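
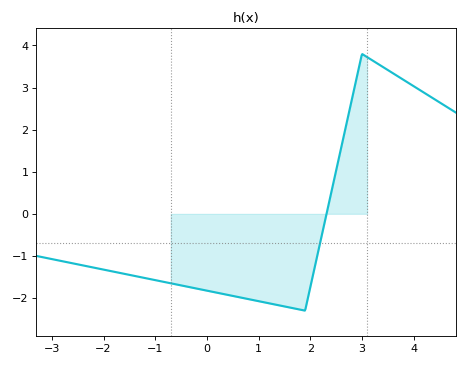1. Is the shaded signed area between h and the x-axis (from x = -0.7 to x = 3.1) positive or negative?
negative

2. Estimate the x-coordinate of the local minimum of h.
1.8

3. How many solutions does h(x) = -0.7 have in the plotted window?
1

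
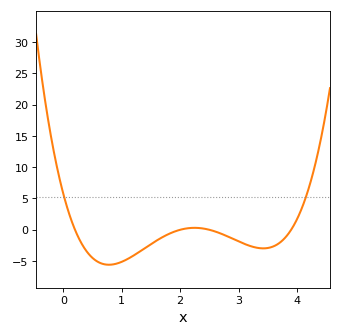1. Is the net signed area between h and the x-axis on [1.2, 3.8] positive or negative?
negative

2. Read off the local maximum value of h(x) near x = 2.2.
0.311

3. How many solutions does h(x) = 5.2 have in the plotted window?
2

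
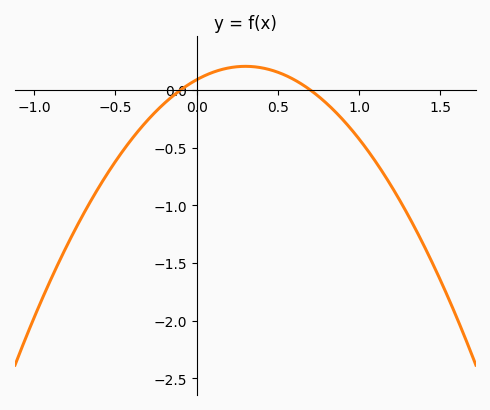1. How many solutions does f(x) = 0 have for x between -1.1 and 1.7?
2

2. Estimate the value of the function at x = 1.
-0.45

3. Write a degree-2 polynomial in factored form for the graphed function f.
y = -1.29(x + 0.1)(x - 0.7)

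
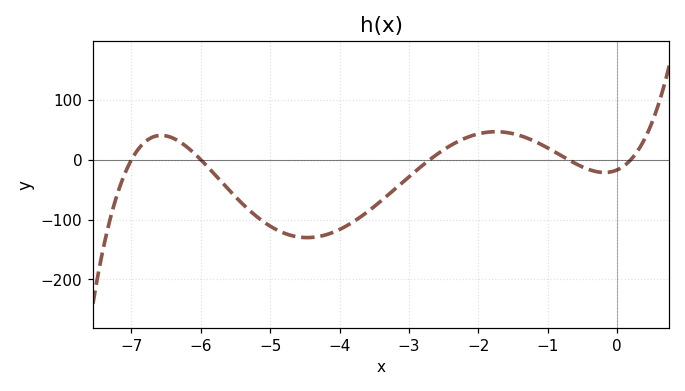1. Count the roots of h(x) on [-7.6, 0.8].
5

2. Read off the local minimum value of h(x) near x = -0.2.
-21.3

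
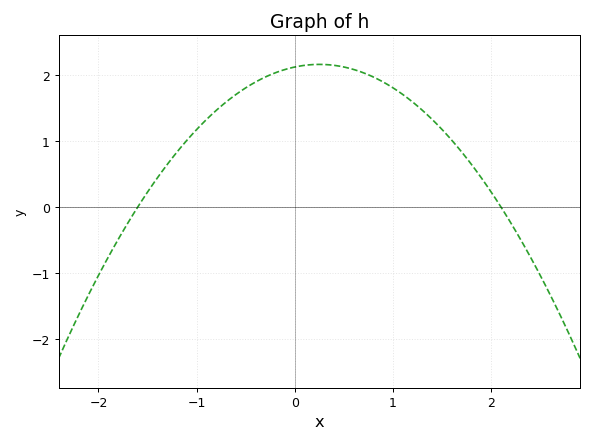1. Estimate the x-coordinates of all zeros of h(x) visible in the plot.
-1.6, 2.1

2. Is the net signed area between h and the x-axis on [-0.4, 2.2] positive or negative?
positive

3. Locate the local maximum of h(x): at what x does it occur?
0.2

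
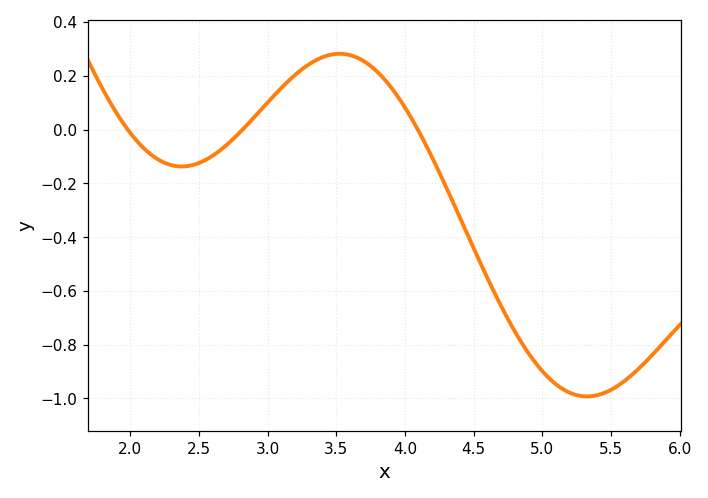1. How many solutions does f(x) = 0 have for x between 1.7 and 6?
3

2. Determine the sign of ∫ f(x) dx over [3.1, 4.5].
positive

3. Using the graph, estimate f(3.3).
0.242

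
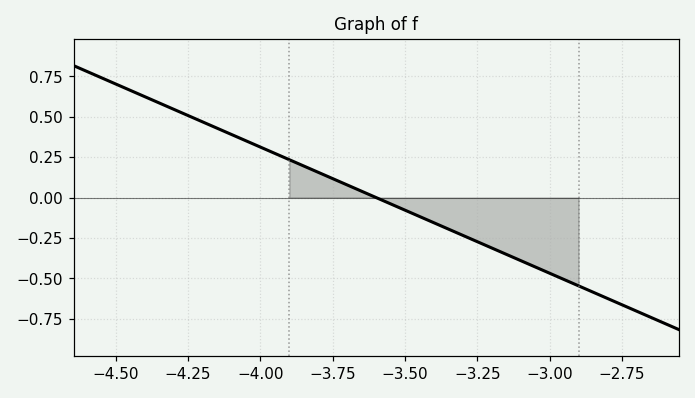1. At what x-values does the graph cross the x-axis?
-3.6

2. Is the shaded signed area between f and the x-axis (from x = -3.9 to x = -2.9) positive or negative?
negative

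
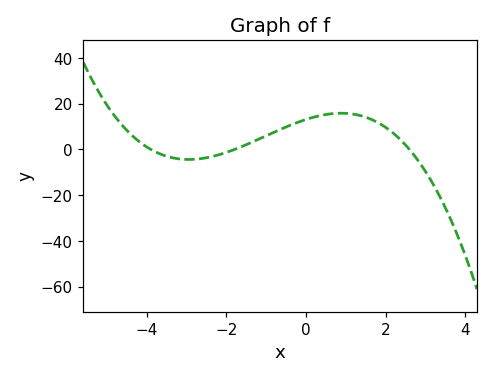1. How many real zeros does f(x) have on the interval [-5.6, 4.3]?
3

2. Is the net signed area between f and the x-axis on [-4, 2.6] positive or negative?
positive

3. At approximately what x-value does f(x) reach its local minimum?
-2.95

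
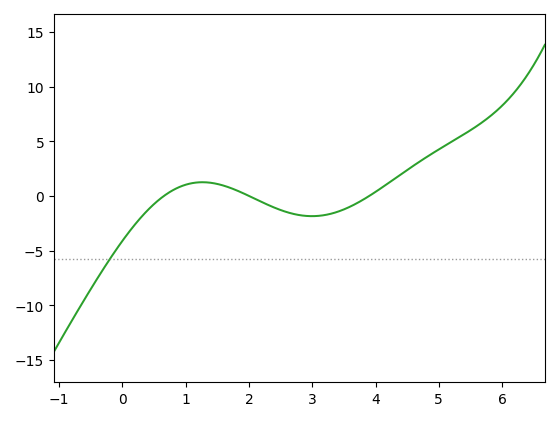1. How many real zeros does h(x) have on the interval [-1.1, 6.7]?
3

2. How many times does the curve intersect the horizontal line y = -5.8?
1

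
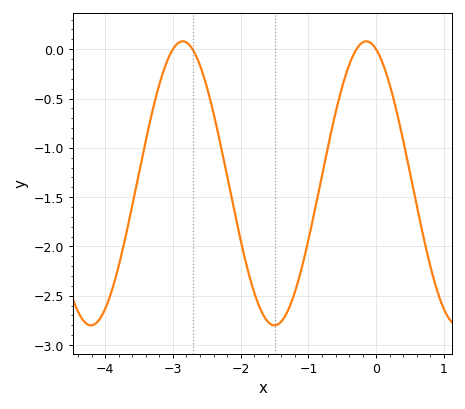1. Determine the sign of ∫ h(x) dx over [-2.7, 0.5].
negative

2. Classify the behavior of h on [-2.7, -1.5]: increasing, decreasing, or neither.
decreasing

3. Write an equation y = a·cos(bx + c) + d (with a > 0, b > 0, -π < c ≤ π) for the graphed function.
y = 1.44cos(2.32x + 0.342) - 1.36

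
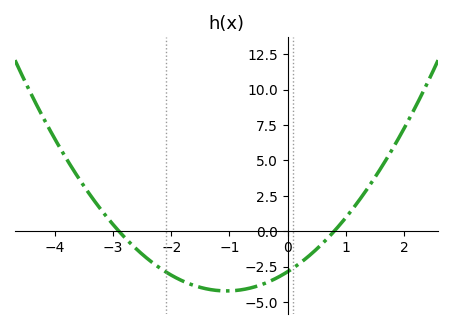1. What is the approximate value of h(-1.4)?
-4.06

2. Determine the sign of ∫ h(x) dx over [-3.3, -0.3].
negative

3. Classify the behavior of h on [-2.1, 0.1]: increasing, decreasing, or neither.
neither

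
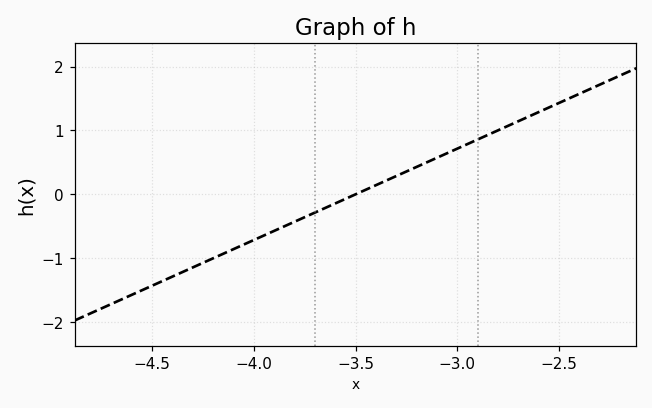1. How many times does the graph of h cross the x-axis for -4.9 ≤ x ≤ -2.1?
1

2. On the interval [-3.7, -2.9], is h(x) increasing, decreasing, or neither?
increasing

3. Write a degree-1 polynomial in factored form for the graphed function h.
y = 1.43(x + 3.5)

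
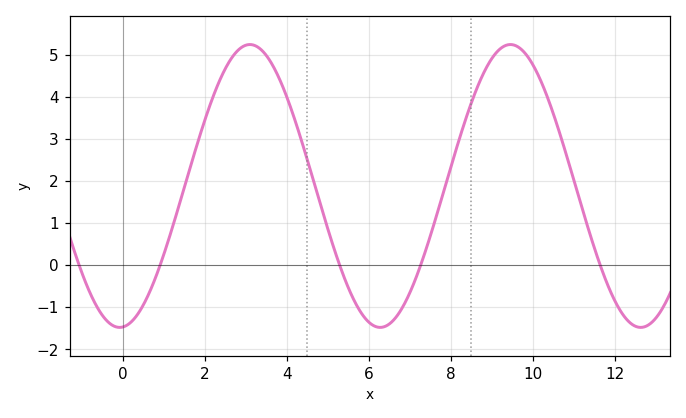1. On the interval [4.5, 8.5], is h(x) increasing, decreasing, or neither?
neither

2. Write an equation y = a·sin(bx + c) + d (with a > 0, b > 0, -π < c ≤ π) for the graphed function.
y = 3.36sin(0.99x - 1.5) + 1.88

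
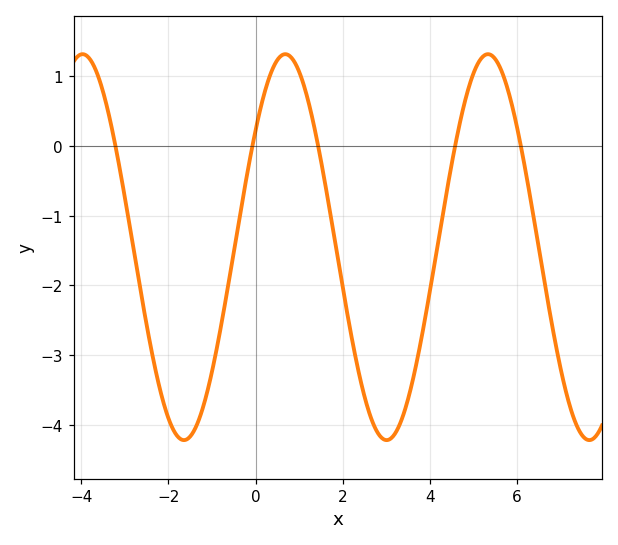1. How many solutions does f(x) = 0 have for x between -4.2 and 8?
5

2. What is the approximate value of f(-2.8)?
-1.48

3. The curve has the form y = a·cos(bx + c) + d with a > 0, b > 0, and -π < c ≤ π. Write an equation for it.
y = 2.77cos(1.35x - 0.92) - 1.45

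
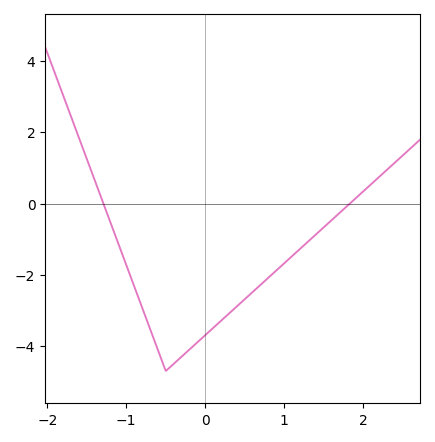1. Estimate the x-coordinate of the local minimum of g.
-0.5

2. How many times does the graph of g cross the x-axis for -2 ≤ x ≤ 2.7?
2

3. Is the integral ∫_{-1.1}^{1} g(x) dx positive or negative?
negative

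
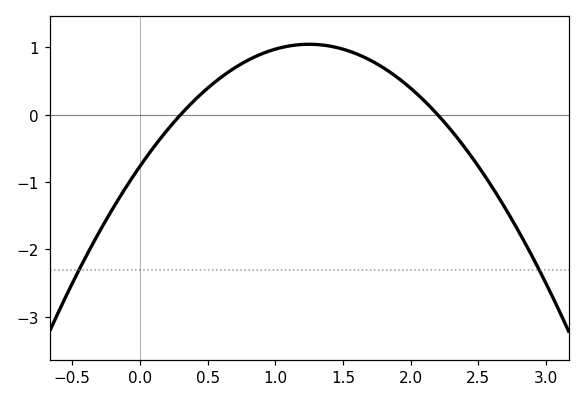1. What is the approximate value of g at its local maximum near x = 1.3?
1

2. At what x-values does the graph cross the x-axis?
0.3, 2.2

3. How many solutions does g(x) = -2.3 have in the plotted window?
2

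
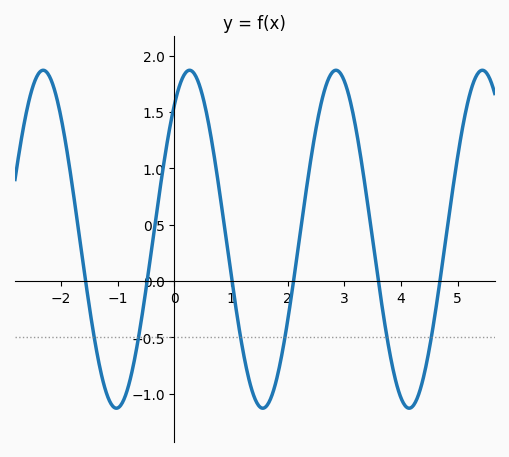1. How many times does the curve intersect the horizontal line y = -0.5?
6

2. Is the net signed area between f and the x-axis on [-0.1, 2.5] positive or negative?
positive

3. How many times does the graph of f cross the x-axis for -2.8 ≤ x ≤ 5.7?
6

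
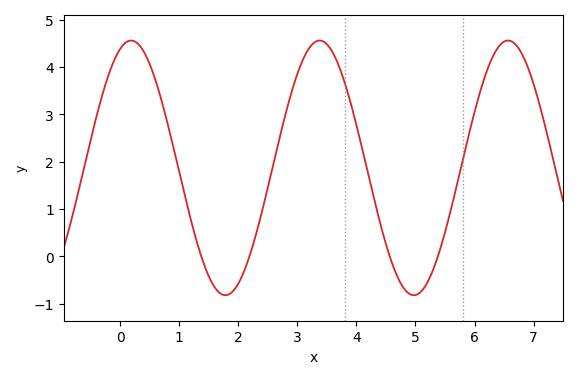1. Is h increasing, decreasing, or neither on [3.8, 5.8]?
neither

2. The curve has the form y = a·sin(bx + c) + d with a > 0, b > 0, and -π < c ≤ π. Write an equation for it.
y = 2.69sin(1.97x + 1.2) + 1.87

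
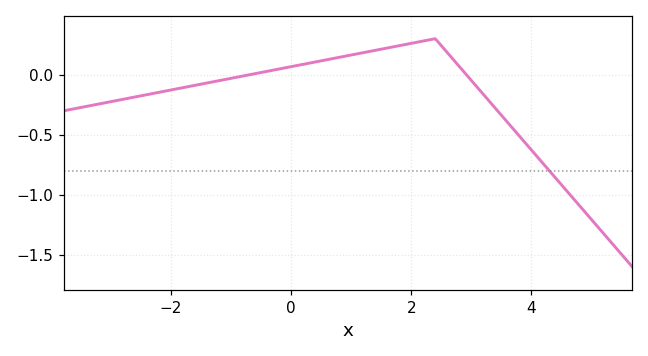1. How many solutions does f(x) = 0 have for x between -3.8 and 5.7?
2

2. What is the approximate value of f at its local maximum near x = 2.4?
0.3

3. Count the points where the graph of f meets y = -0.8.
1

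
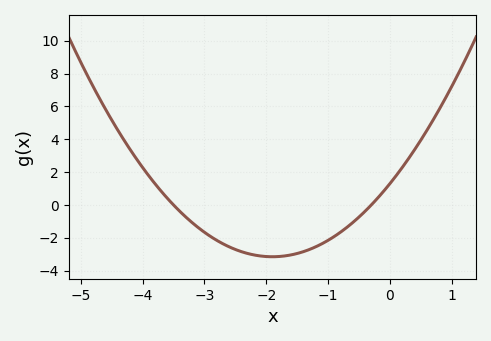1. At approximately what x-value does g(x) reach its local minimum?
-1.9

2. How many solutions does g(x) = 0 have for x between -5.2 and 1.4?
2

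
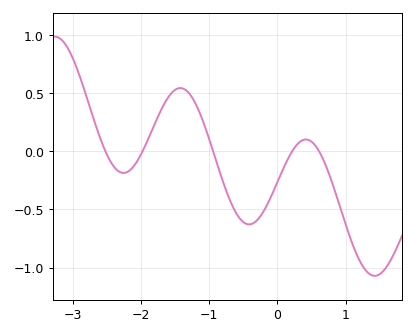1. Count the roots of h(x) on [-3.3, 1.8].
5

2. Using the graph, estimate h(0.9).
-0.45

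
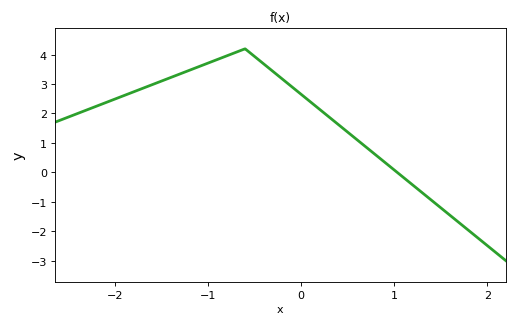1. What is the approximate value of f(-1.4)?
3.22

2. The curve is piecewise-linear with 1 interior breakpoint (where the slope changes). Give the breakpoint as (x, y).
(-0.6, 4.2)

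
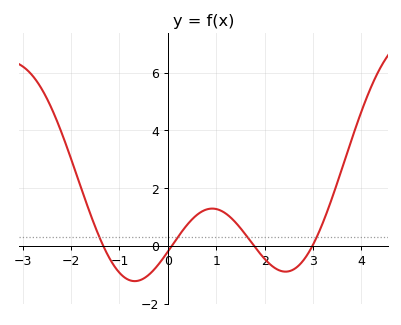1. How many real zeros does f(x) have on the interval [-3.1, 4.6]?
4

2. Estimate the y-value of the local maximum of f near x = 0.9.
1.2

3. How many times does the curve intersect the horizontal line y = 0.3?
4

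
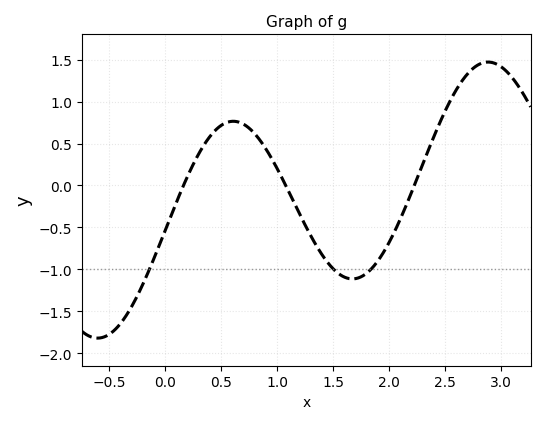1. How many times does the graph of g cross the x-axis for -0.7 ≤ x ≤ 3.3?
3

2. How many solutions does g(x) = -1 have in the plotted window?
3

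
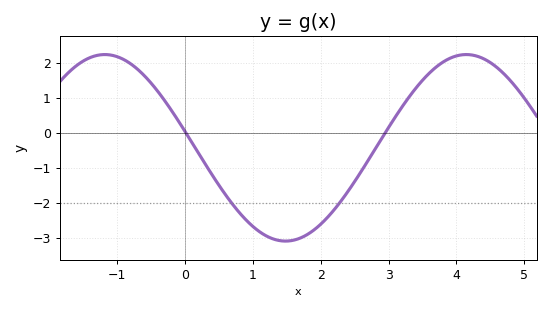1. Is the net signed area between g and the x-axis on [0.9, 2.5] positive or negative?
negative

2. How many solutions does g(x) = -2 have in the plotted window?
2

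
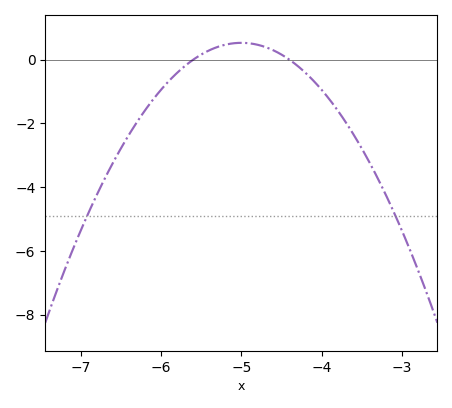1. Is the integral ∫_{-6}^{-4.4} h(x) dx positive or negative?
positive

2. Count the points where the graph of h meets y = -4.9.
2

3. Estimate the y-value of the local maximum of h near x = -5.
0.529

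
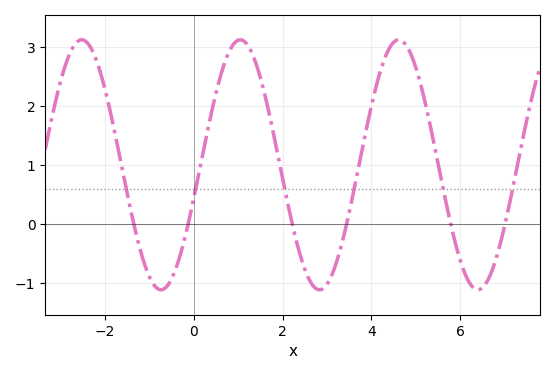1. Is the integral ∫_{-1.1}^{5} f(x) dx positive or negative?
positive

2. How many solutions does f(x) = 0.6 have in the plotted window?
6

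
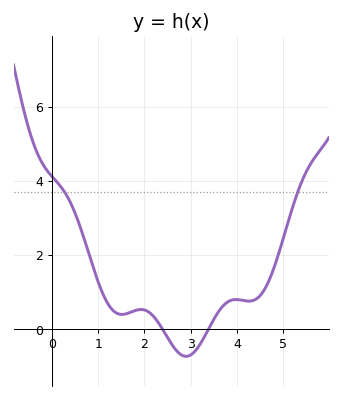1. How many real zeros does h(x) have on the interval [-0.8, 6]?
2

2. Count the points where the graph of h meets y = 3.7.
2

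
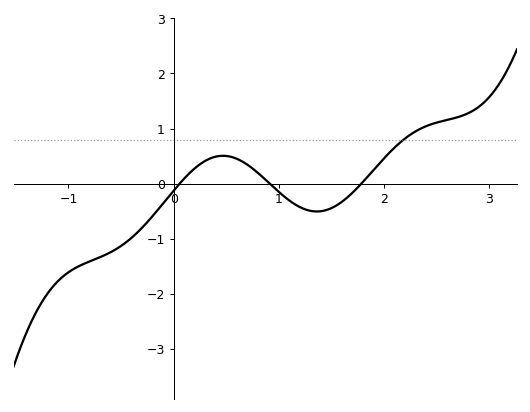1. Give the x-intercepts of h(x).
0.1, 0.9, 1.8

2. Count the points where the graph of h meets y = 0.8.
1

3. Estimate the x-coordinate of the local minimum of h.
1.4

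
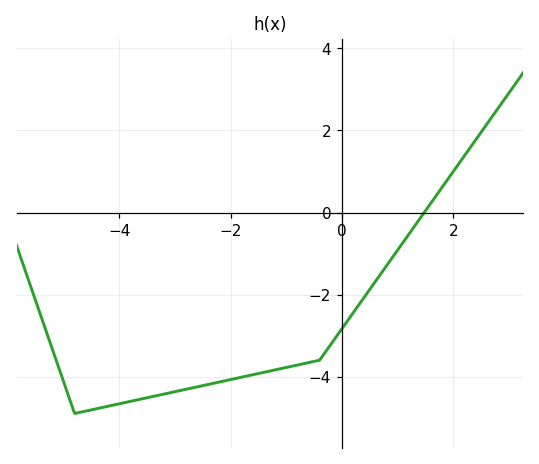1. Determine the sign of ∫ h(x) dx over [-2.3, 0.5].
negative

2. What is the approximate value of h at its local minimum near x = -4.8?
-4.9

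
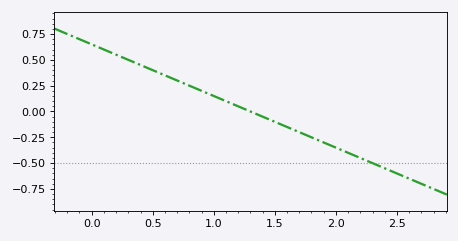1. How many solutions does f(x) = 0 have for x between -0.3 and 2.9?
1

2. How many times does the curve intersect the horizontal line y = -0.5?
1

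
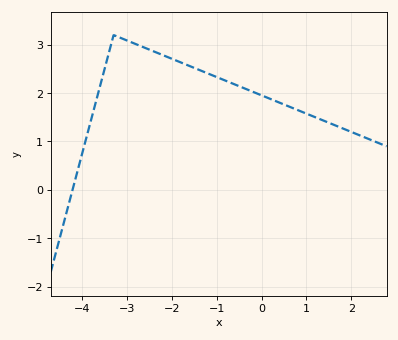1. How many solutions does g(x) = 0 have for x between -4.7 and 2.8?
1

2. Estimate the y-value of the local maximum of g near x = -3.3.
3.2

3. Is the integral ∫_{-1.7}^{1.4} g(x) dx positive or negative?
positive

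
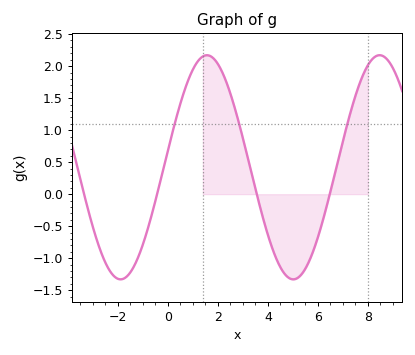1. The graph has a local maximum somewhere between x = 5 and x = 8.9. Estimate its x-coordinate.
8.4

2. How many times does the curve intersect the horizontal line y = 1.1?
3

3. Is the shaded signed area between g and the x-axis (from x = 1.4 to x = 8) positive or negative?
positive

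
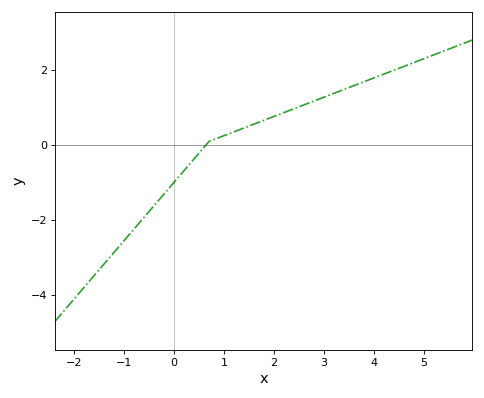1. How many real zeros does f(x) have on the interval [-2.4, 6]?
1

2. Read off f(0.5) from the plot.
-0.2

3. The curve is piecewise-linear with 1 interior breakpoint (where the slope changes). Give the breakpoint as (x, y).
(0.7, 0.1)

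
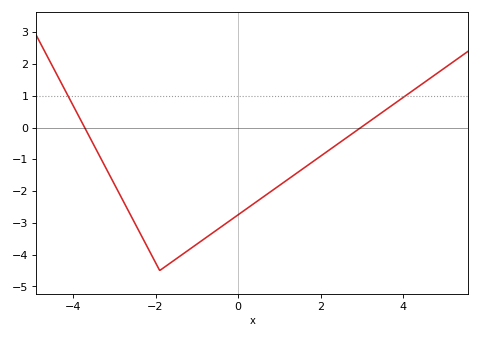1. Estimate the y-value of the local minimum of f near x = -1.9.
-4.5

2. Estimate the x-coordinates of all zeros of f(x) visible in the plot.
-3.72, 2.97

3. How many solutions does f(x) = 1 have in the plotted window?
2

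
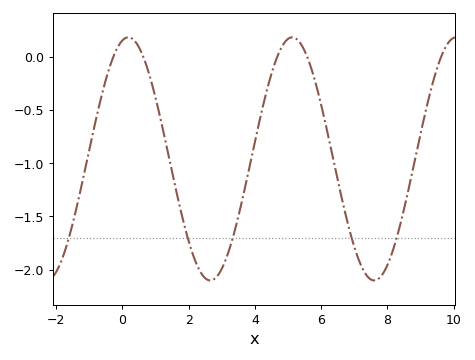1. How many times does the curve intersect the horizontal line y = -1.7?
5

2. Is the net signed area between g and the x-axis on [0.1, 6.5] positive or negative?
negative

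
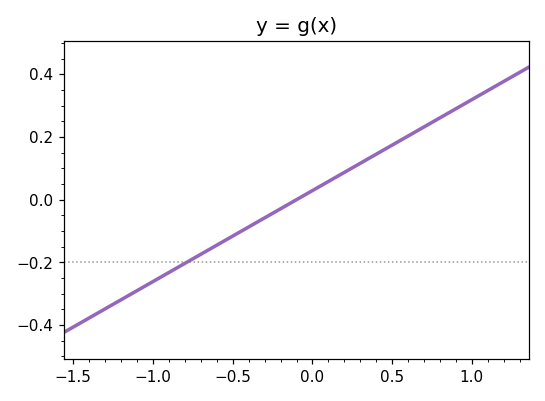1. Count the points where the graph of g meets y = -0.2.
1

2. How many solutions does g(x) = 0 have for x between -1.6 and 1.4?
1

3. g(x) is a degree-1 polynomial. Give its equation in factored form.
y = 0.29(x + 0.1)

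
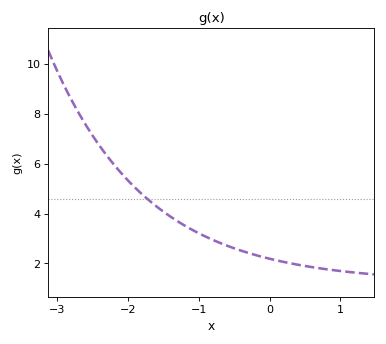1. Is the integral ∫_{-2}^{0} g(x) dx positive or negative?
positive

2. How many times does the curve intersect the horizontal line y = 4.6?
1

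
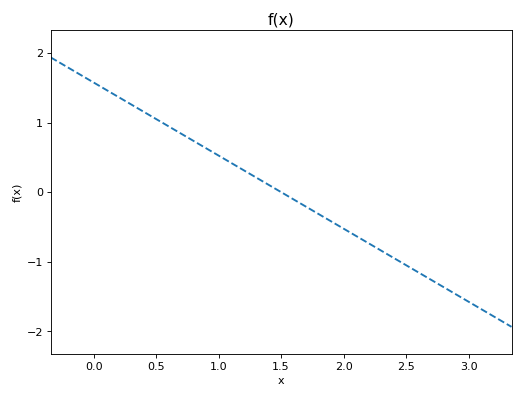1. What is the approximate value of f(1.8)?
-0.3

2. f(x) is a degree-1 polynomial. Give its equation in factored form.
y = -1.05(x - 1.5)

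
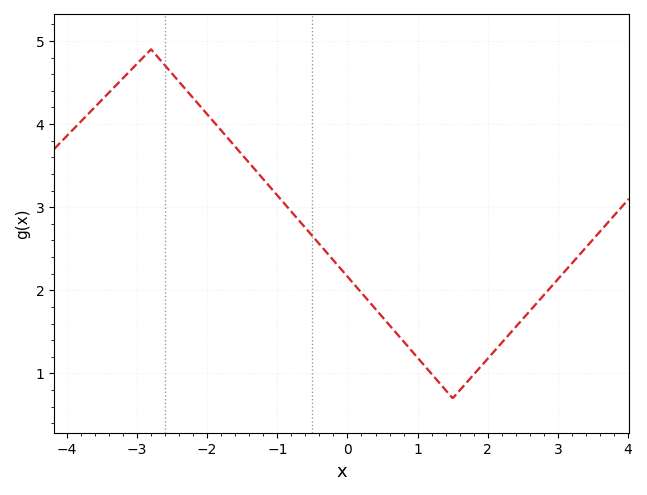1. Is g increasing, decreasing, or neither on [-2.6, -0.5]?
decreasing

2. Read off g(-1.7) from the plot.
3.83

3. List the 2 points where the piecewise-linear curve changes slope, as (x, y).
(-2.8, 4.9); (1.5, 0.7)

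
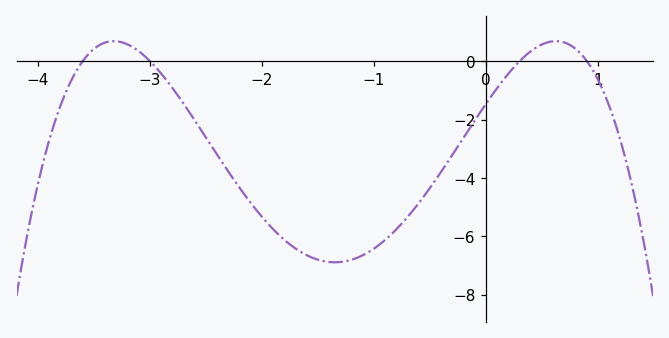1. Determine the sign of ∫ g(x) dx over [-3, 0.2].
negative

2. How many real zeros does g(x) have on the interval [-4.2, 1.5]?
4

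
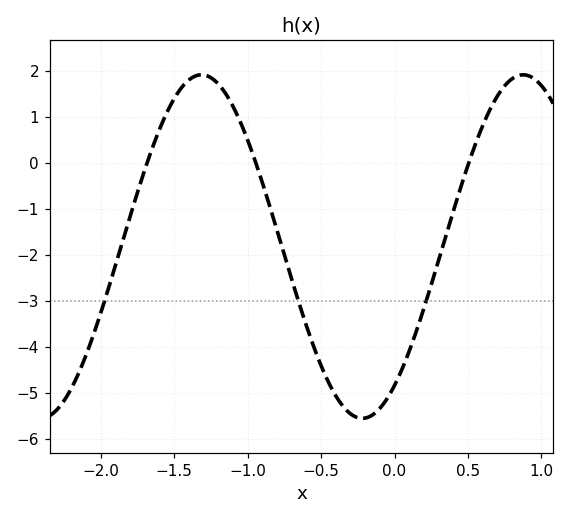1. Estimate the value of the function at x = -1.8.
-1.16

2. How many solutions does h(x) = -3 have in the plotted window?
3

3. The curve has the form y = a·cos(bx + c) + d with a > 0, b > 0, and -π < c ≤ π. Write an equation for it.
y = 3.74cos(2.87x - 2.51) - 1.82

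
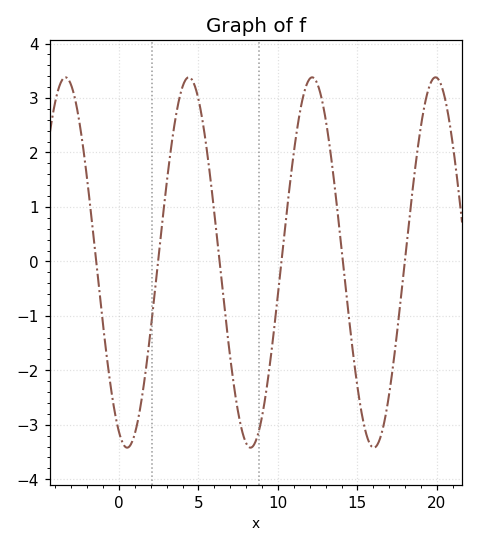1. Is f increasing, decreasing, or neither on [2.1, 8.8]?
neither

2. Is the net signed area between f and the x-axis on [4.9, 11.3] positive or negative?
negative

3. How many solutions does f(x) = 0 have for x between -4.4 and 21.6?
6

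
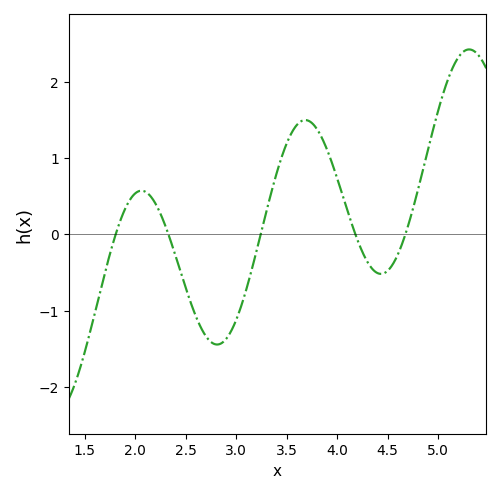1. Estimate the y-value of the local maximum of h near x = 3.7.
1.5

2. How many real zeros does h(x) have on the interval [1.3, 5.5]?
5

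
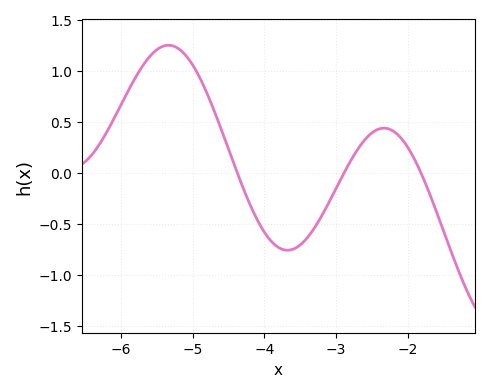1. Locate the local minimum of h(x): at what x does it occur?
-3.68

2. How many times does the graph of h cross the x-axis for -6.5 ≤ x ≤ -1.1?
3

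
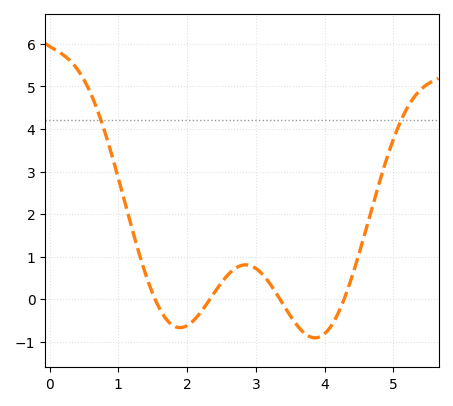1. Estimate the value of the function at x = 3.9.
-0.9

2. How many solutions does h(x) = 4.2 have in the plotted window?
2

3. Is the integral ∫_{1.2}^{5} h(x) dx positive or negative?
positive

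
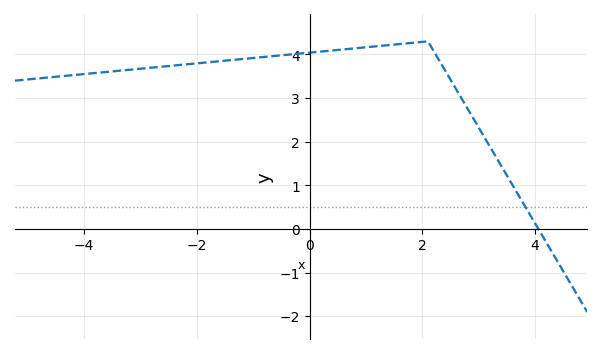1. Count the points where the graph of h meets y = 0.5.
1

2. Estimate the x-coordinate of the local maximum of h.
2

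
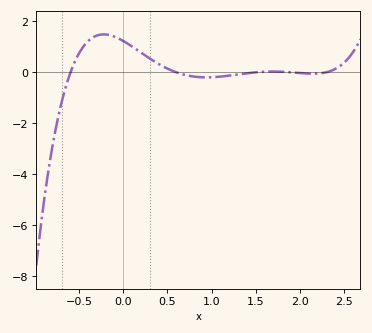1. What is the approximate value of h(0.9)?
-0.197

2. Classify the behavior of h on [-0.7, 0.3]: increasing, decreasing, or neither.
neither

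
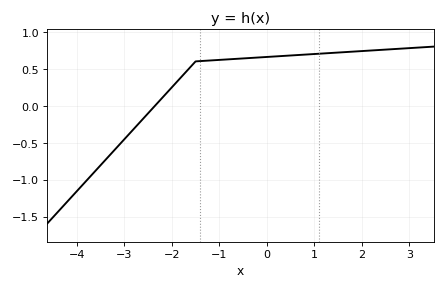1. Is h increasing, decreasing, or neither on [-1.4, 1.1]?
increasing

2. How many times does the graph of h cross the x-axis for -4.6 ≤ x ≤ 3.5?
1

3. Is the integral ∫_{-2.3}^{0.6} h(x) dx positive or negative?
positive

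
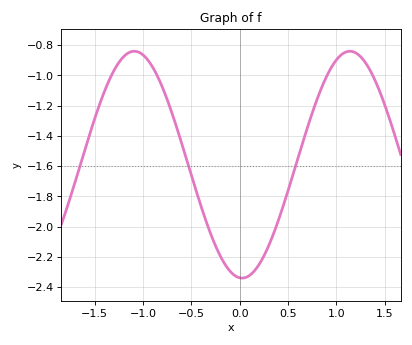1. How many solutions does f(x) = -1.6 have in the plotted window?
3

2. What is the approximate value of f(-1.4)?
-1.11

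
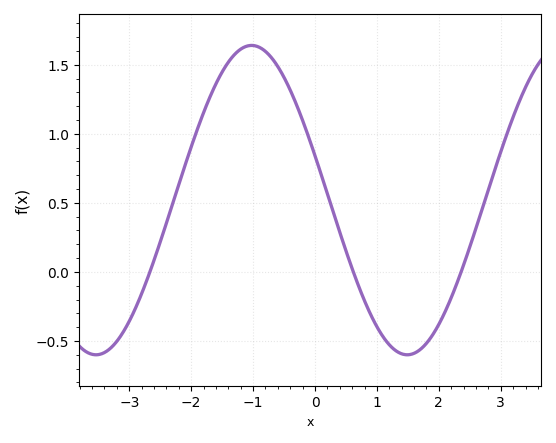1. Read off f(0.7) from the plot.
-0.1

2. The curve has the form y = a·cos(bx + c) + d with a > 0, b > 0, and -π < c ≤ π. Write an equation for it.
y = 1.12cos(1.2x + 1.3) + 0.52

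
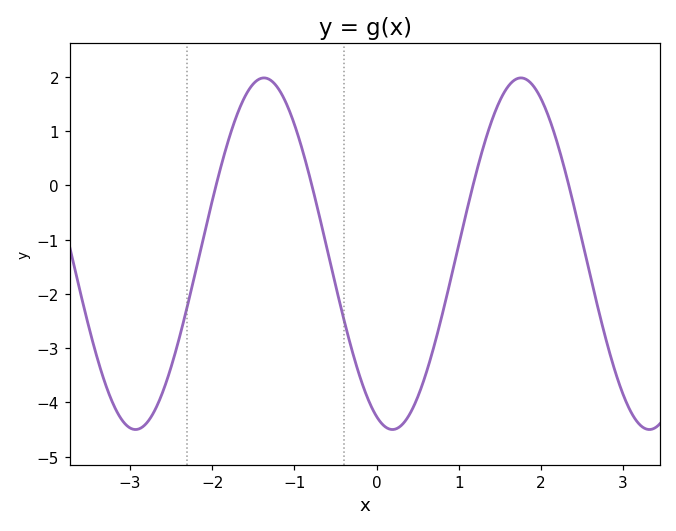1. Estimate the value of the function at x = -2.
-0.293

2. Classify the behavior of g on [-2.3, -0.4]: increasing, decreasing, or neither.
neither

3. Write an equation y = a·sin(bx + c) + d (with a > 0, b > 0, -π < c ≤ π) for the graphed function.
y = 3.24sin(2.01x - 1.96) - 1.26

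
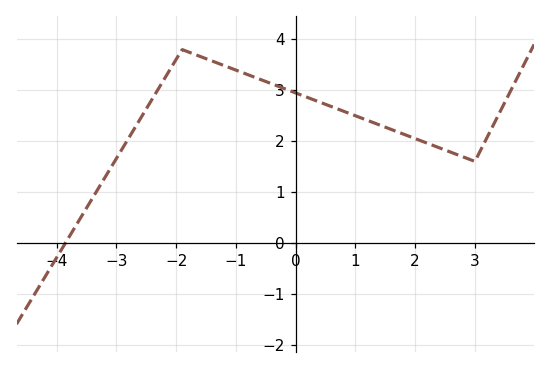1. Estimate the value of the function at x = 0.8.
2.59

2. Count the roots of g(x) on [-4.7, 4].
1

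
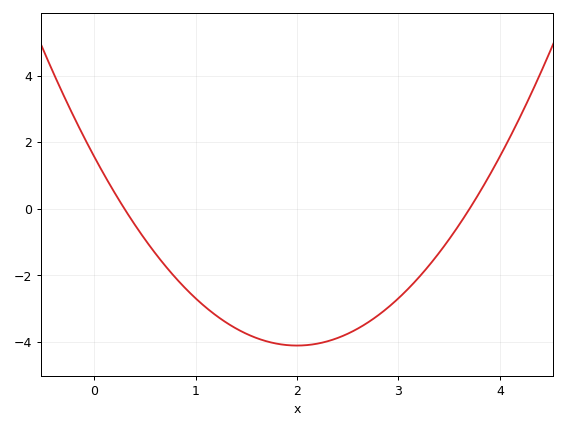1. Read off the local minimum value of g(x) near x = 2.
-4.1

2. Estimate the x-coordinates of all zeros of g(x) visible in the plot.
0.3, 3.7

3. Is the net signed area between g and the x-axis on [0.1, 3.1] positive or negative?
negative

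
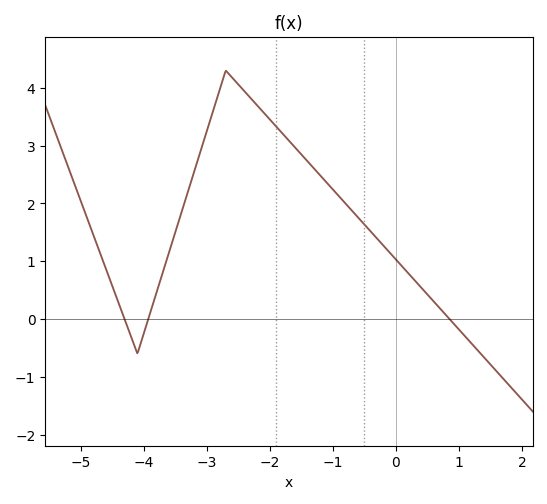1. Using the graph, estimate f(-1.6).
2.97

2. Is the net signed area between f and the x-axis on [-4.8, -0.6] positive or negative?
positive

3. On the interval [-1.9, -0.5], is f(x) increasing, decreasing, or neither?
decreasing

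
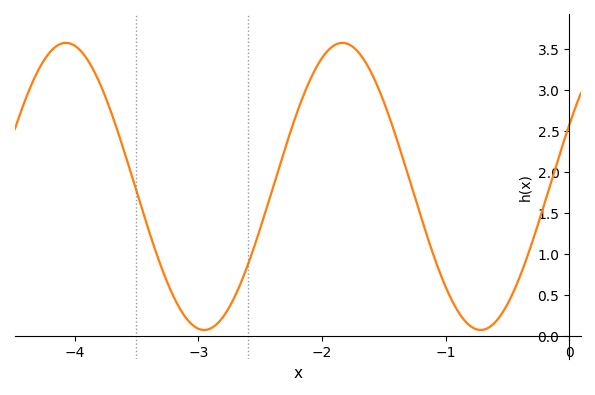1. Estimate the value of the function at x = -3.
0.1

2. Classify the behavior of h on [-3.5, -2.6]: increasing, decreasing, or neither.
neither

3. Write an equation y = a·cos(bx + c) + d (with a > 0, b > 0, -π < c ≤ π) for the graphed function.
y = 1.75cos(2.8x - 1.1) + 1.82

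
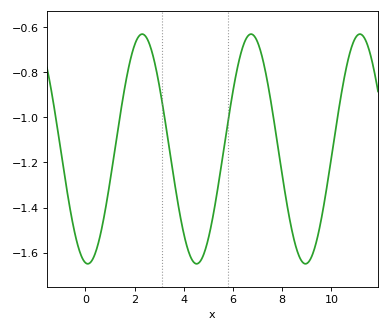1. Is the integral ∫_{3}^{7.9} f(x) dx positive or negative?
negative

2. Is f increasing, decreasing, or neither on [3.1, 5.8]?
neither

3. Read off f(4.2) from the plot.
-1.6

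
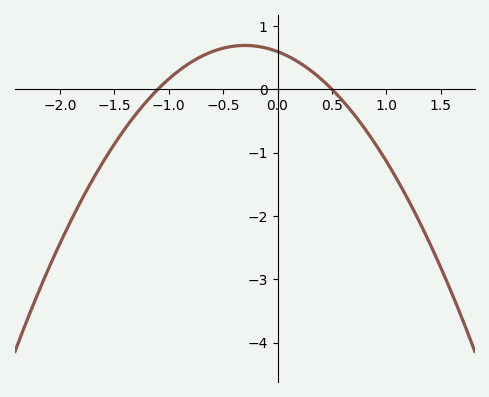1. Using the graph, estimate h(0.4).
0.162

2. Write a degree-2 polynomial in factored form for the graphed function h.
y = -1.08(x + 1.1)(x - 0.5)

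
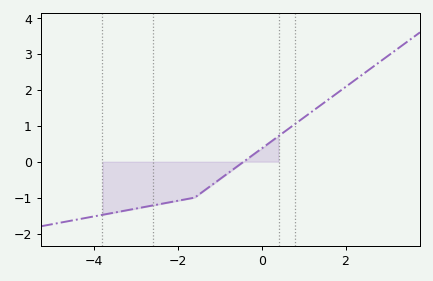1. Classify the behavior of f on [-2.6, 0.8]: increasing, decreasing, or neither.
increasing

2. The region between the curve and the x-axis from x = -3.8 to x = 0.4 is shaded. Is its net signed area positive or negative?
negative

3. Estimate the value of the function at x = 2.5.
2.5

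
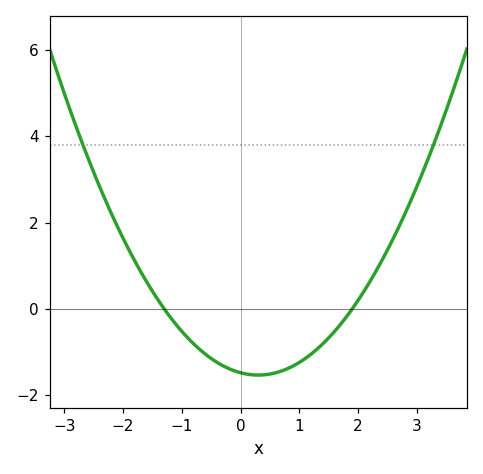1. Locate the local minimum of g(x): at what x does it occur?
0.3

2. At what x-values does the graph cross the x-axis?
-1.3, 1.9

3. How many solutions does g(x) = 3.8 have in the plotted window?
2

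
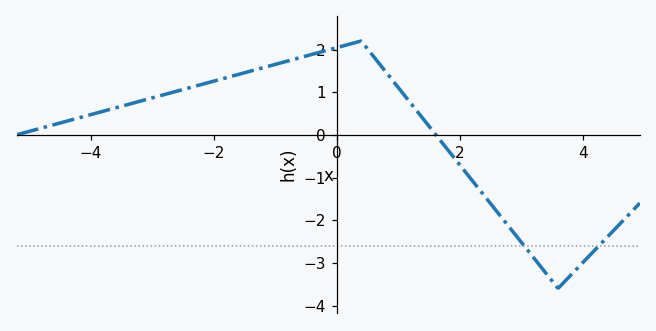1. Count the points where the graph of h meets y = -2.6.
2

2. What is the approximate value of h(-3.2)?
0.8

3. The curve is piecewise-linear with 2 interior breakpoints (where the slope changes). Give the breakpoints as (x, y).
(0.4, 2.2); (3.6, -3.6)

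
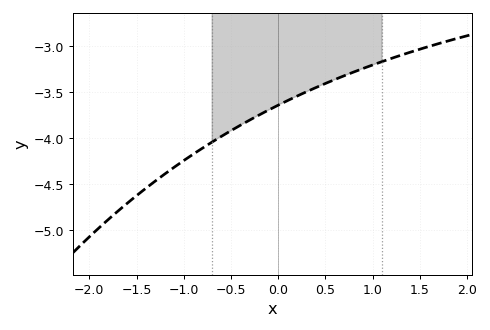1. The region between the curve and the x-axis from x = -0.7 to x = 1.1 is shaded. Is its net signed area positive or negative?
negative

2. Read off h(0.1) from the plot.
-3.6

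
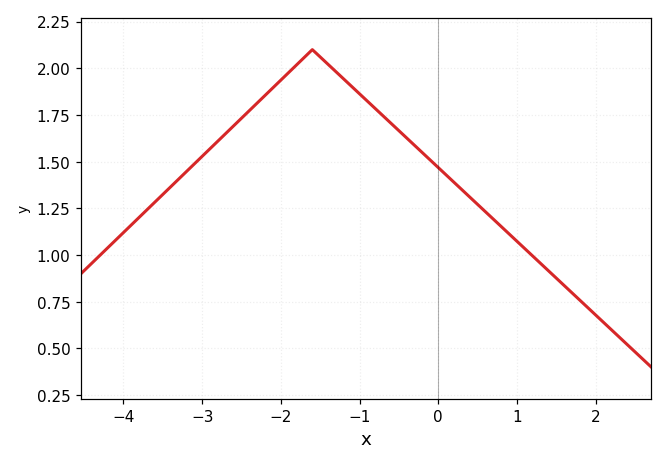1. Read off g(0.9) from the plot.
1.11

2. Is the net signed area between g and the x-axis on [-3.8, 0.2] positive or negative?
positive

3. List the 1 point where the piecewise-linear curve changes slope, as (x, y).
(-1.6, 2.1)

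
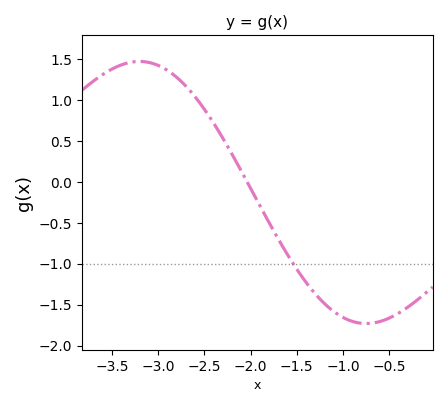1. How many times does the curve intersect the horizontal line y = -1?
1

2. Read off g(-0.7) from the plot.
-1.73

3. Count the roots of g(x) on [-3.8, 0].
1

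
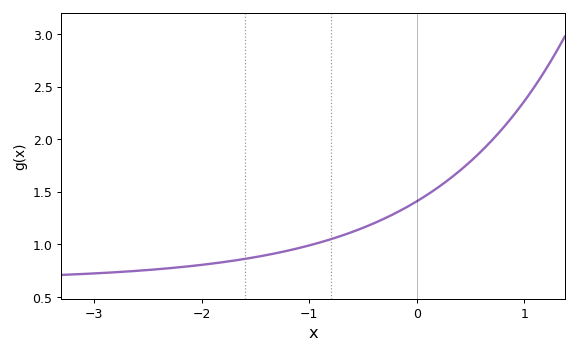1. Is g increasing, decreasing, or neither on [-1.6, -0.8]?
increasing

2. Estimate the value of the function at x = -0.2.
1.3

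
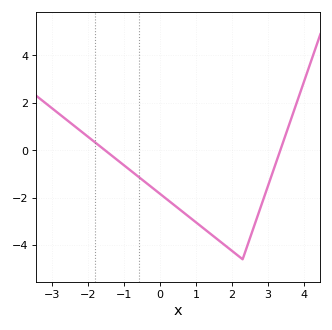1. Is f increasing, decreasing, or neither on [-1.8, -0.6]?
decreasing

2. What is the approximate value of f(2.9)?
-2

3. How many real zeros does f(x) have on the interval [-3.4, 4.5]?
2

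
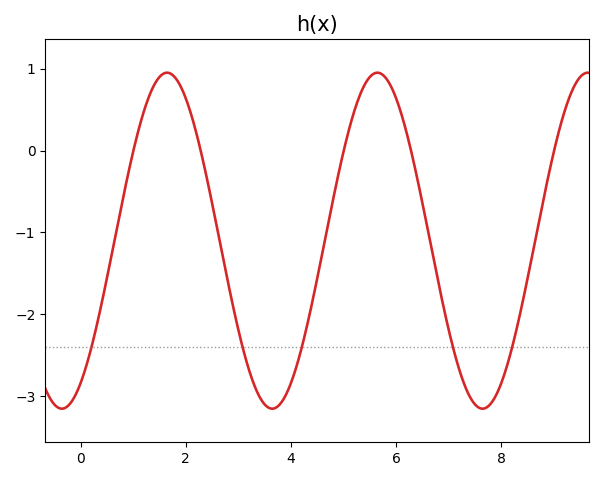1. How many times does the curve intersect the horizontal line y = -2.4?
5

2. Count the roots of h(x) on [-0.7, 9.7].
5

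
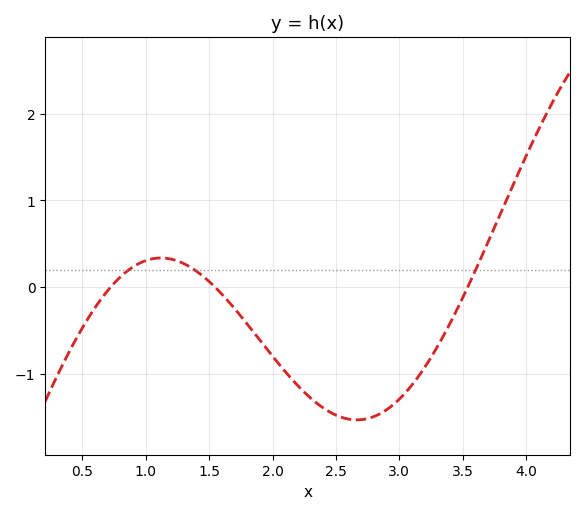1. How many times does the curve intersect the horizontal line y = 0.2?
3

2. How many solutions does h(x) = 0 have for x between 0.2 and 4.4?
3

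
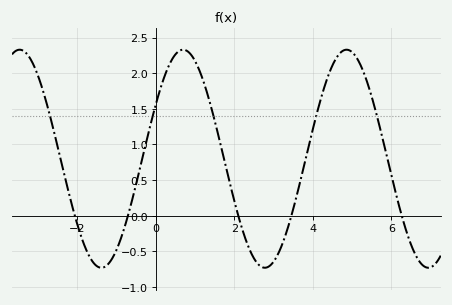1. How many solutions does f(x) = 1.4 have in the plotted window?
5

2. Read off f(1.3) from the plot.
1.75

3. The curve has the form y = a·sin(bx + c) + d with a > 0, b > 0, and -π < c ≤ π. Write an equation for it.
y = 1.53sin(1.5x + 0.52) + 0.8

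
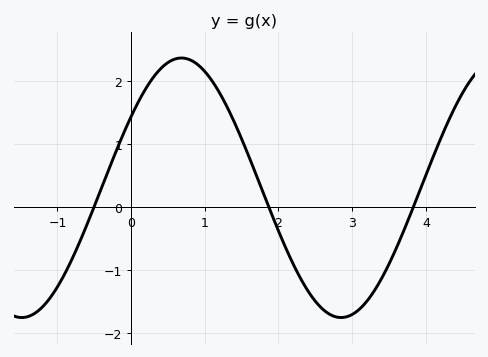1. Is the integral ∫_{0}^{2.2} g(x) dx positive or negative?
positive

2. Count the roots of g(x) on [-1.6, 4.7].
3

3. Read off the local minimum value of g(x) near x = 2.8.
-1.7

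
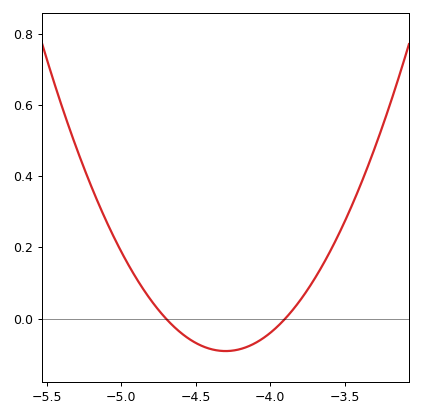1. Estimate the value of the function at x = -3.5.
0.28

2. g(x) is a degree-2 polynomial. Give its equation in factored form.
y = 0.57(x + 4.7)(x + 3.9)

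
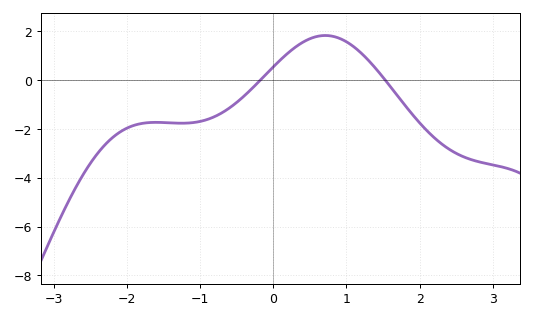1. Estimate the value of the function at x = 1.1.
1.4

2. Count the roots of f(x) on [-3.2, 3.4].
2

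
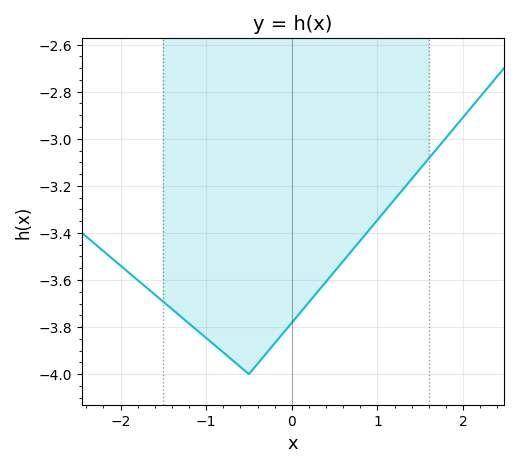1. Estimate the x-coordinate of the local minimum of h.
-0.5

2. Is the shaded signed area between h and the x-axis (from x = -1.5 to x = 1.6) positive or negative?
negative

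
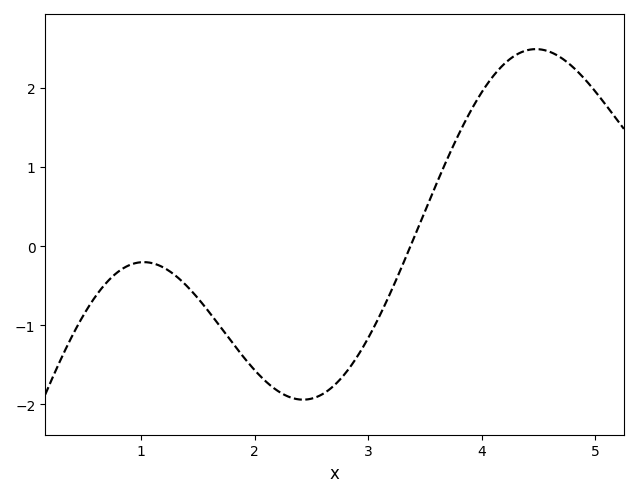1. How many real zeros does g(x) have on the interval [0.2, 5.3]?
1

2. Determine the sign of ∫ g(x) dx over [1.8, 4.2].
negative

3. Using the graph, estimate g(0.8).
-0.3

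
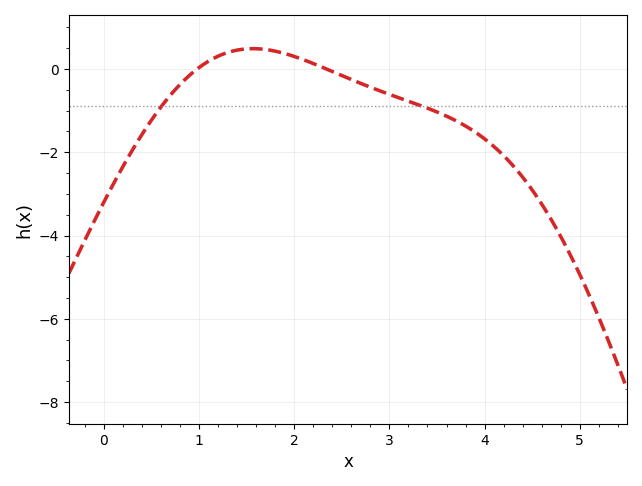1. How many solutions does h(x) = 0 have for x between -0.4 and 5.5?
2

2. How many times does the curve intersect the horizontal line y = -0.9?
2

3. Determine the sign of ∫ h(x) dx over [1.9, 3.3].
negative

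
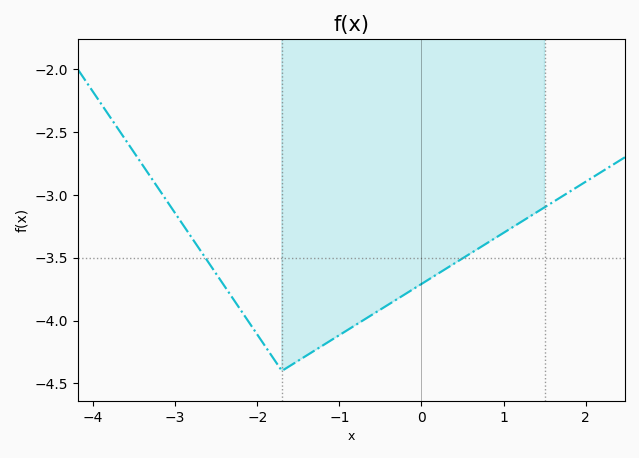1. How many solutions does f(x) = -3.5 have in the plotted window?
2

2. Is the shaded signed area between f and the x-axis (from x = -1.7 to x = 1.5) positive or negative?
negative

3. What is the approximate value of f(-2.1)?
-4.01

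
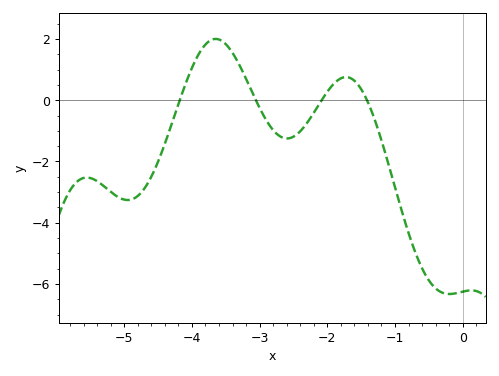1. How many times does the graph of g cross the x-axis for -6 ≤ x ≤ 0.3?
4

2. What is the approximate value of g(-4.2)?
-0.131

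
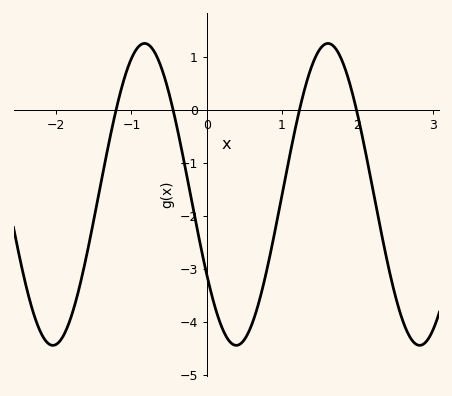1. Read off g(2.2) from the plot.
-1.5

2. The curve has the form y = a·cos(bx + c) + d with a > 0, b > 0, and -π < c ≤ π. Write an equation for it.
y = 2.85cos(2.6x + 2.1) - 1.6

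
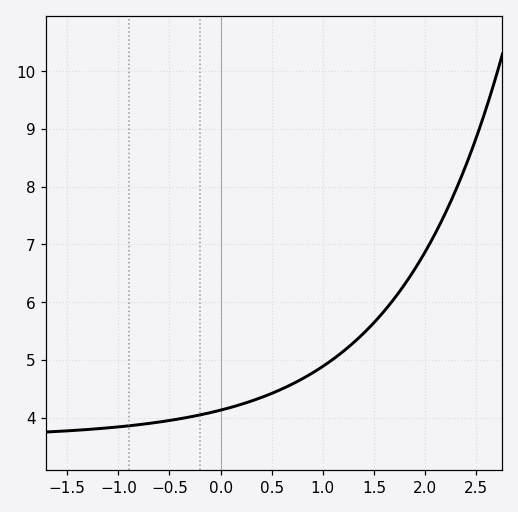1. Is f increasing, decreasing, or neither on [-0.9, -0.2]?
increasing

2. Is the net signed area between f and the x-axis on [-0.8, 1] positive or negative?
positive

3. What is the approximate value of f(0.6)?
4.5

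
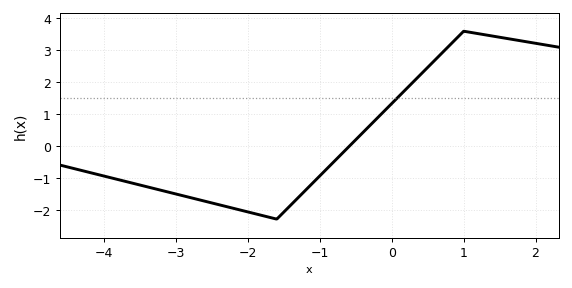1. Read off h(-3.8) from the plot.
-1.1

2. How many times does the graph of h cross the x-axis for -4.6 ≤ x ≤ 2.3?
1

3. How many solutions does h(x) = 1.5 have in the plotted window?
1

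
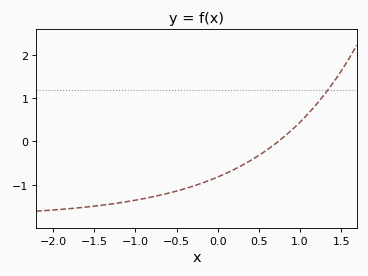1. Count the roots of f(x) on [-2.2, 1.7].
1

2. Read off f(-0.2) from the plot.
-0.967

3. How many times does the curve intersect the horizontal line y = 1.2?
1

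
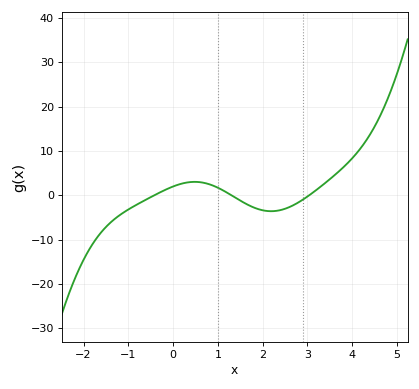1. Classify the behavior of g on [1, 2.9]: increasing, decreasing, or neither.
neither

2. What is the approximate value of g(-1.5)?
-7.15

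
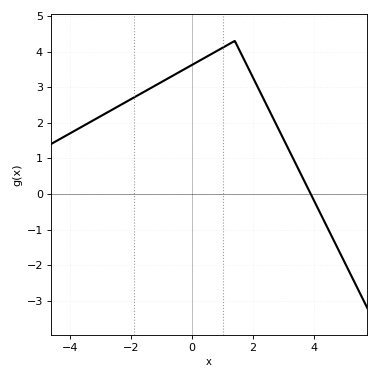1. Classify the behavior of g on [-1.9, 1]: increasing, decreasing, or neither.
increasing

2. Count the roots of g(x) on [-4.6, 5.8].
1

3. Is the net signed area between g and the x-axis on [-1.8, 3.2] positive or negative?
positive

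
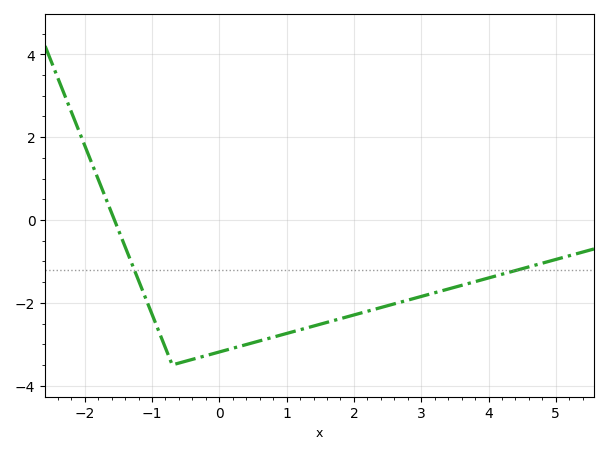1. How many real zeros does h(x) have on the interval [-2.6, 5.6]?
1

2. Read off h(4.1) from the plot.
-1.4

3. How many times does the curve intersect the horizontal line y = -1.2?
2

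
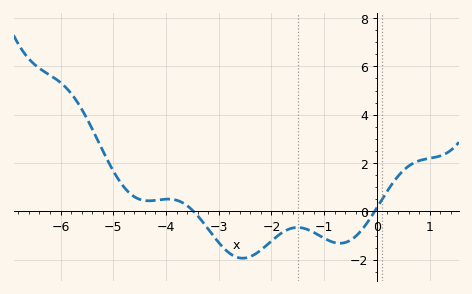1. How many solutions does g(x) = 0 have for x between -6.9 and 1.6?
2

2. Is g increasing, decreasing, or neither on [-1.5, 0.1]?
neither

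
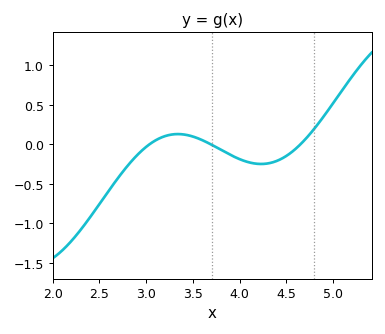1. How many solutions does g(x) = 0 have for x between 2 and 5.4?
3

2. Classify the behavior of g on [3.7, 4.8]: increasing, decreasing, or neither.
neither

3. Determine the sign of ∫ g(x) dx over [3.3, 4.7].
negative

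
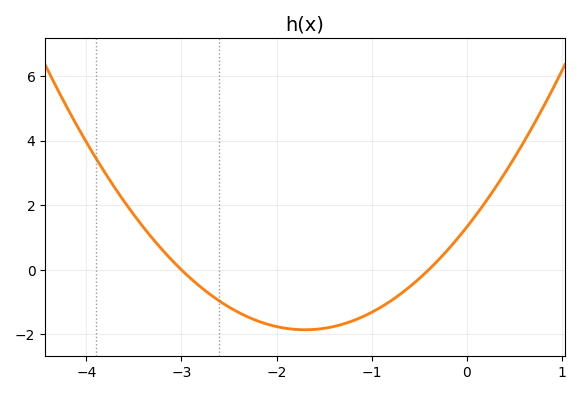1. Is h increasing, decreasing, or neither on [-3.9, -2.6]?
decreasing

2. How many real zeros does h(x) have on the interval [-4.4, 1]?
2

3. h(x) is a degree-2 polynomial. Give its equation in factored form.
y = 1.1(x + 3)(x + 0.4)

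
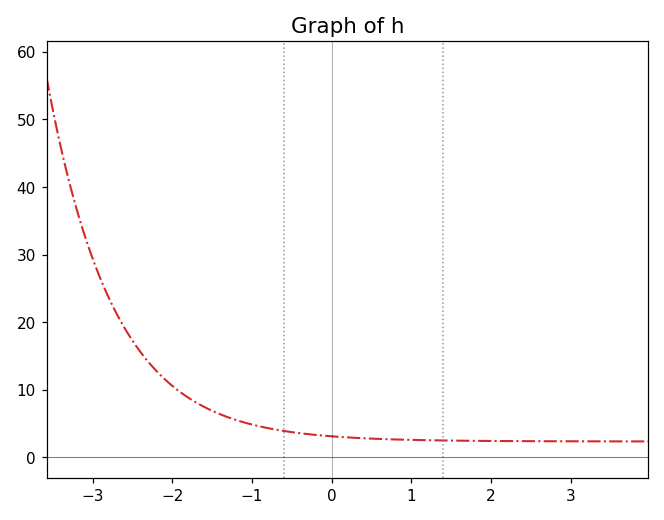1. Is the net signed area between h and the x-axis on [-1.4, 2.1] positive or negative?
positive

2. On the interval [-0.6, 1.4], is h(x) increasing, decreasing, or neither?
decreasing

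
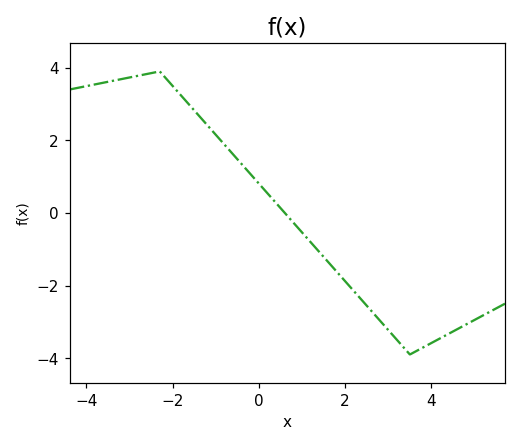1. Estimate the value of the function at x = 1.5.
-1.21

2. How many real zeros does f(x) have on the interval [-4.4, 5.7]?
1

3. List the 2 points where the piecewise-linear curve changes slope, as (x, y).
(-2.3, 3.9); (3.5, -3.9)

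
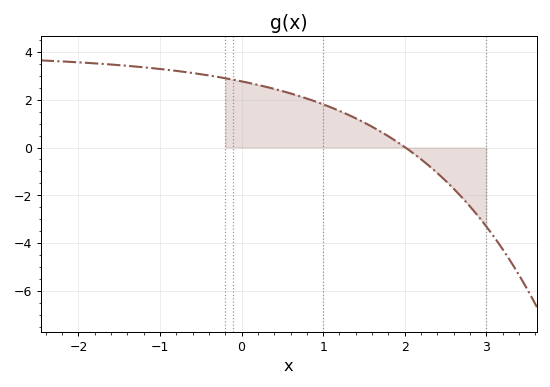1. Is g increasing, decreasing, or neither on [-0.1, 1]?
decreasing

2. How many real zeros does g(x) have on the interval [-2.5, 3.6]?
1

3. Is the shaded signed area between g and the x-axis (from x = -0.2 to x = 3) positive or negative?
positive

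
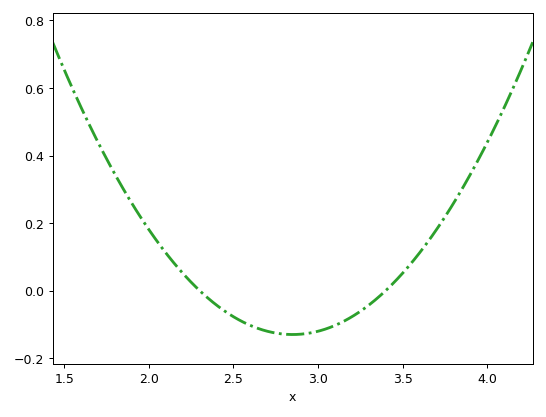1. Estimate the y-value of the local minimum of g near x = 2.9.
-0.14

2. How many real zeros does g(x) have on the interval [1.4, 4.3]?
2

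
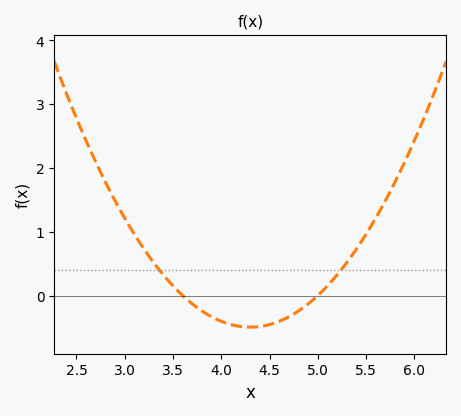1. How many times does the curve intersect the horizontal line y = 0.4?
2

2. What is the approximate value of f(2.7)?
2.09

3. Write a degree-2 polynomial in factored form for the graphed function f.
y = 1.01(x - 3.6)(x - 5)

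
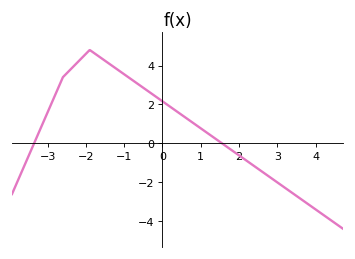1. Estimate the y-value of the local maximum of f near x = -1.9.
4.8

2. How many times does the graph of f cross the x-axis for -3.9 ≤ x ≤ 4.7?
2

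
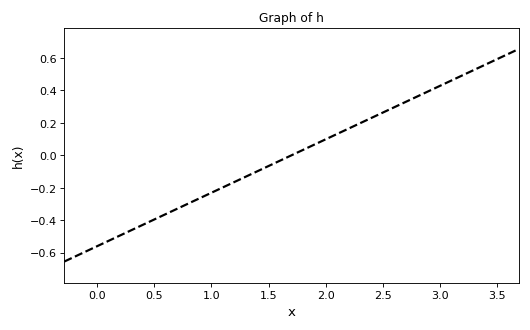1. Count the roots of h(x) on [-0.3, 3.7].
1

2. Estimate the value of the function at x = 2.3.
0.198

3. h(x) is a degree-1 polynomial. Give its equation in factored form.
y = 0.33(x - 1.7)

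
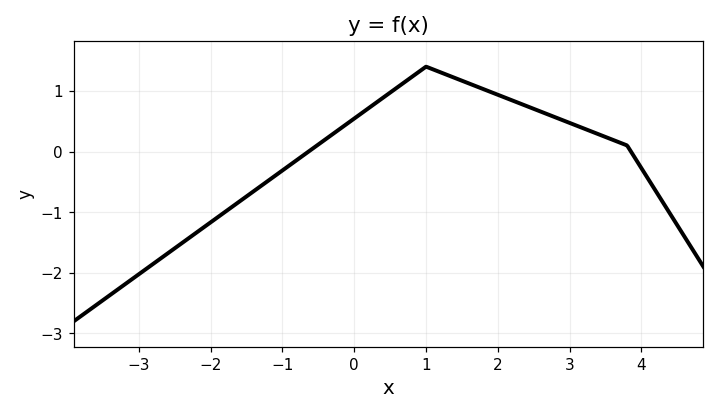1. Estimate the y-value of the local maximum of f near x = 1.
1.4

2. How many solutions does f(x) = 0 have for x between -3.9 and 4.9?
2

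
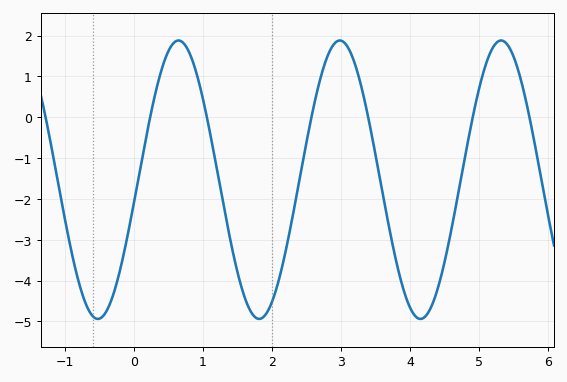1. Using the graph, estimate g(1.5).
-3.8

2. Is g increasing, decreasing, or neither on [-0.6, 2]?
neither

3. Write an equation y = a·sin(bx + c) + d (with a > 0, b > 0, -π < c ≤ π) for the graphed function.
y = 3.41sin(2.7x - 0.16) - 1.53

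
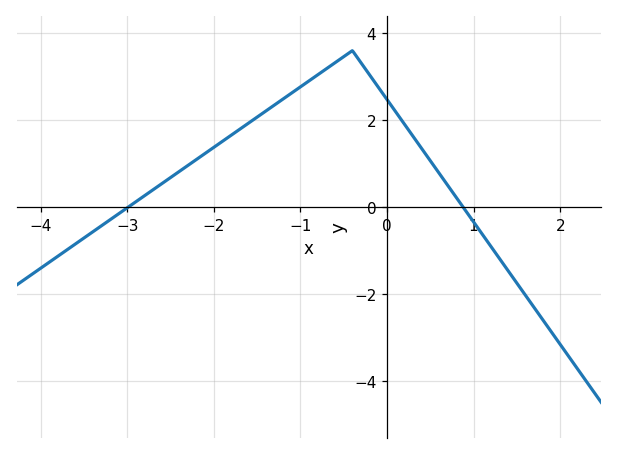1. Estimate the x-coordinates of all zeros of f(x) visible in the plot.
-2.99, 0.877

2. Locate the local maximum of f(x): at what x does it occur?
-0.4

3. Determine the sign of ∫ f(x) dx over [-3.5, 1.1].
positive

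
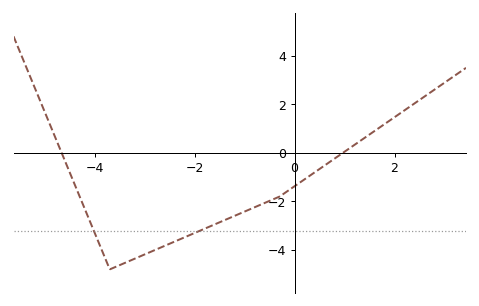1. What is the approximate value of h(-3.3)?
-4.45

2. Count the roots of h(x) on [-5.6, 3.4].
2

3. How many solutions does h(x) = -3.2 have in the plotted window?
2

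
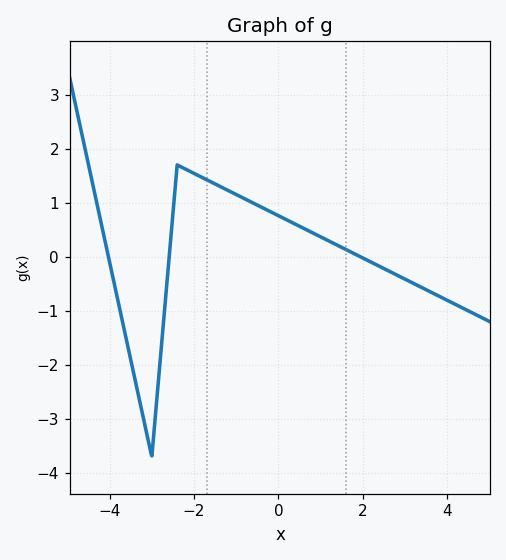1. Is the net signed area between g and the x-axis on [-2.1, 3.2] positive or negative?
positive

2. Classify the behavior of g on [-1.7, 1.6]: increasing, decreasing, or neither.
decreasing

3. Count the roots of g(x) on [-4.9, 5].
3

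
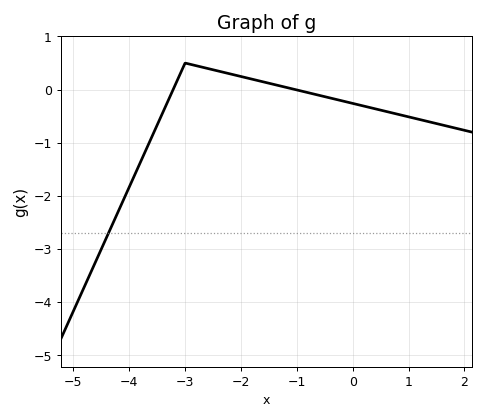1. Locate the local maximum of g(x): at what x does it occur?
-3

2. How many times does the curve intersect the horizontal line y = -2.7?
1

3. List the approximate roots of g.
-3.21, -1.03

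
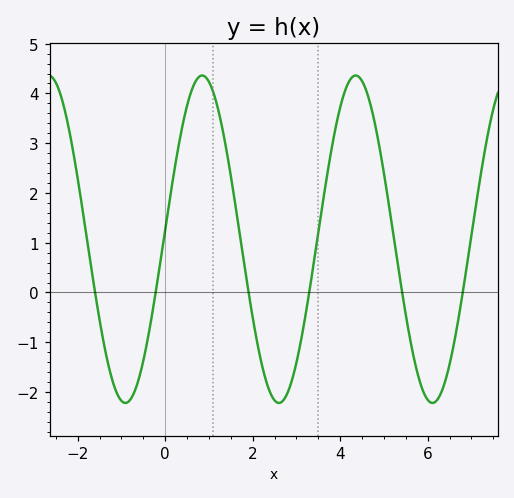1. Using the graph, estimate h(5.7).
-1.38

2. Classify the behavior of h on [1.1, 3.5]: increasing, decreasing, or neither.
neither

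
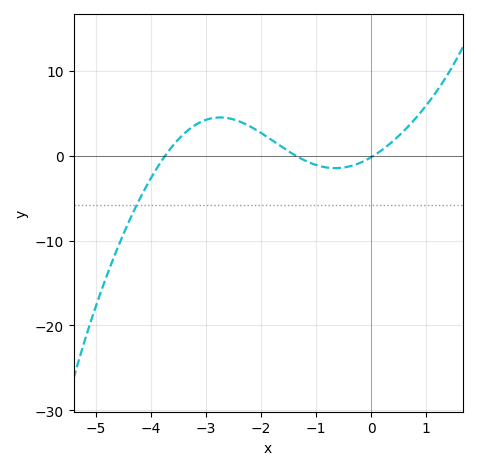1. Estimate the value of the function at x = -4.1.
-3.83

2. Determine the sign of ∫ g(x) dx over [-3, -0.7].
positive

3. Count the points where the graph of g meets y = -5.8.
1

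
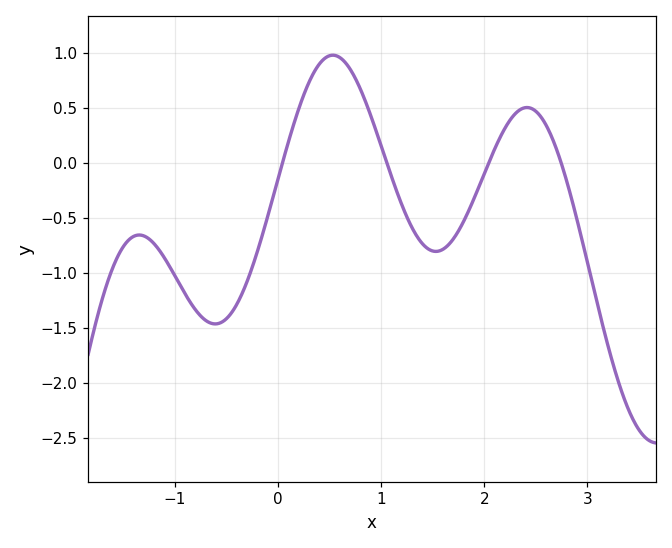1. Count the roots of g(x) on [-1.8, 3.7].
4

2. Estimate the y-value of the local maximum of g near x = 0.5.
0.978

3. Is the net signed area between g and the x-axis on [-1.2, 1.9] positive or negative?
negative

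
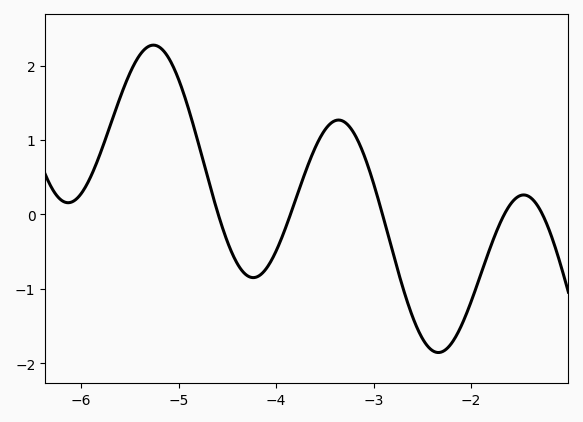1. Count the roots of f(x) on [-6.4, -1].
5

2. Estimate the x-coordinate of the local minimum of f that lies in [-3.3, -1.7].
-2.34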